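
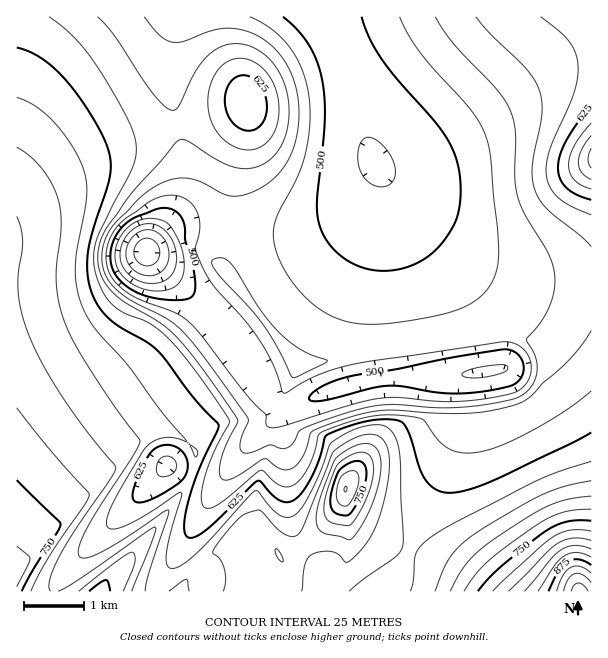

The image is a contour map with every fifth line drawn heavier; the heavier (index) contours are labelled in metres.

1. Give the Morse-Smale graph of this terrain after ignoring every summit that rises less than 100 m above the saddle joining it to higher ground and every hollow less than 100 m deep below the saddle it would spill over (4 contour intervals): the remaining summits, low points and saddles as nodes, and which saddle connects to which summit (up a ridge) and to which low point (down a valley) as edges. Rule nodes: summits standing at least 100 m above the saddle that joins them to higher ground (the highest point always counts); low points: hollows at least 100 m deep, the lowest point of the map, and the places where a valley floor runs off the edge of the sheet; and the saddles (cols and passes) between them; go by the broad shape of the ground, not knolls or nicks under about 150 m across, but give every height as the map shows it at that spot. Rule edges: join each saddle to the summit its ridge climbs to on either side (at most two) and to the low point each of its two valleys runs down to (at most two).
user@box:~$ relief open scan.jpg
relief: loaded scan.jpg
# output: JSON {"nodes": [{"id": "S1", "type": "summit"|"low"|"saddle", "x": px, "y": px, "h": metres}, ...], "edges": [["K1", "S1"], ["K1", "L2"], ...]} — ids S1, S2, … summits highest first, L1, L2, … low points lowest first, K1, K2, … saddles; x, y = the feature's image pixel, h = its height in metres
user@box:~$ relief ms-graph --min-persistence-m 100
{"nodes": [
{"id": "S1", "type": "summit", "x": 579, "y": 591, "h": 962},
{"id": "S2", "type": "summit", "x": 345, "y": 489, "h": 801},
{"id": "S3", "type": "summit", "x": 17, "y": 576, "h": 786},
{"id": "S4", "type": "summit", "x": 591, "y": 159, "h": 708},
{"id": "L1", "type": "low", "x": 147, "y": 252, "h": 385},
{"id": "K1", "type": "saddle", "x": 410, "y": 552, "h": 649},
{"id": "K2", "type": "saddle", "x": 177, "y": 126, "h": 577},
{"id": "K3", "type": "saddle", "x": 591, "y": 284, "h": 568},
{"id": "K4", "type": "saddle", "x": 276, "y": 404, "h": 519}],
"edges": [["K1", "S1"], ["K1", "S2"], ["K1", "L1"], ["K2", "S1"], ["K2", "S3"], ["K2", "L1"], ["K3", "S1"], ["K3", "S4"], ["K3", "L1"], ["K4", "S1"], ["K4", "S3"], ["K4", "L1"]]}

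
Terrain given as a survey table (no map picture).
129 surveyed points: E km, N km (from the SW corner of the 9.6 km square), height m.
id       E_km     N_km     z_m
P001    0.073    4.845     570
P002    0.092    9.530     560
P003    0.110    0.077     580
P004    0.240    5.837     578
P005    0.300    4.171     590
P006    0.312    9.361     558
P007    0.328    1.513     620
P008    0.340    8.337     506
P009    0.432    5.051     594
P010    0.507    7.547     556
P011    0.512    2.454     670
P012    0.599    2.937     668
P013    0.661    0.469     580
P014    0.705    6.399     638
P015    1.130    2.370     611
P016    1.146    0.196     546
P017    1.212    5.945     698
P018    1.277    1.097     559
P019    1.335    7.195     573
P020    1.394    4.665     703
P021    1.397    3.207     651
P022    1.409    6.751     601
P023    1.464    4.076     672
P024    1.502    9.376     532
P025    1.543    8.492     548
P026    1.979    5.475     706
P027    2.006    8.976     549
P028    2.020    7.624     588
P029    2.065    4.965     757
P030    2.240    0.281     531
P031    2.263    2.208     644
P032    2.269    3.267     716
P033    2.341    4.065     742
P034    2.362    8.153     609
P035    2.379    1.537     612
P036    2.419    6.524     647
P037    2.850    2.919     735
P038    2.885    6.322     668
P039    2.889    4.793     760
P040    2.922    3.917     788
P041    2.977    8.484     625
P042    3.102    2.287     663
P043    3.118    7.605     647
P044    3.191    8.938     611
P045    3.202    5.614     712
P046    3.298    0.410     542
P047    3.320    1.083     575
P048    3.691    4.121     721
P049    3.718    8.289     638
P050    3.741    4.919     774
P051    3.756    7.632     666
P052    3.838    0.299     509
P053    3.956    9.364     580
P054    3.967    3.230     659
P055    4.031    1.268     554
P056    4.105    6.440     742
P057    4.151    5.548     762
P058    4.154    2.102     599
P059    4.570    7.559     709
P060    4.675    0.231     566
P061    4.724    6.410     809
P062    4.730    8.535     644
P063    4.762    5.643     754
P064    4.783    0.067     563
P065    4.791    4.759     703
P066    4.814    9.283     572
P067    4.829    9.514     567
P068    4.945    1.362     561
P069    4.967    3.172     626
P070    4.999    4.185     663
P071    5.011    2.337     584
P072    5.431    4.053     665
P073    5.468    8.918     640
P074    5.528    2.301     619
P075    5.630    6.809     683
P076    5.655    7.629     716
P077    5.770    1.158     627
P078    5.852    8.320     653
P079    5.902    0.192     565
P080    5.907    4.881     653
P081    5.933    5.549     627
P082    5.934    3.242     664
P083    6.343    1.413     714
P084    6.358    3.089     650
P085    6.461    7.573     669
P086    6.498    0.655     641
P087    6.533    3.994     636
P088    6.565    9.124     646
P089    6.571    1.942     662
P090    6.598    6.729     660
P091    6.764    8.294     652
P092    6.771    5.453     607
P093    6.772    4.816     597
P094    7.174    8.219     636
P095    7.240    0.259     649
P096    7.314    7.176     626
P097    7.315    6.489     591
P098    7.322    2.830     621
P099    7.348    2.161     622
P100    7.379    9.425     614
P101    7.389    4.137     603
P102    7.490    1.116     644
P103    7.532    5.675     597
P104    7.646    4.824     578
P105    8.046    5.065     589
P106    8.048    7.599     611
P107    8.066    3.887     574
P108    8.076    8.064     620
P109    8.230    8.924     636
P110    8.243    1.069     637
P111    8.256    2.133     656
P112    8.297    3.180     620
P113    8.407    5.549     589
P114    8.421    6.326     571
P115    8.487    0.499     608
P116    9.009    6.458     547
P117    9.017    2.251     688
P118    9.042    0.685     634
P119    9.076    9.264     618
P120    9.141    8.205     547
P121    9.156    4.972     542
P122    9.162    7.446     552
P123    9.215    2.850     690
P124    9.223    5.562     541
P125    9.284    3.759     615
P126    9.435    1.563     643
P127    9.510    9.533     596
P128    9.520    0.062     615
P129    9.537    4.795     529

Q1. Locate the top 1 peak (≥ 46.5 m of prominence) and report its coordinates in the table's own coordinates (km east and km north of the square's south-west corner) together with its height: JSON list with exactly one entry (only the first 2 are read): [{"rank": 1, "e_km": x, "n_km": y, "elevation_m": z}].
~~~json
[{"rank": 1, "e_km": 4.59, "n_km": 6.49, "elevation_m": 821}]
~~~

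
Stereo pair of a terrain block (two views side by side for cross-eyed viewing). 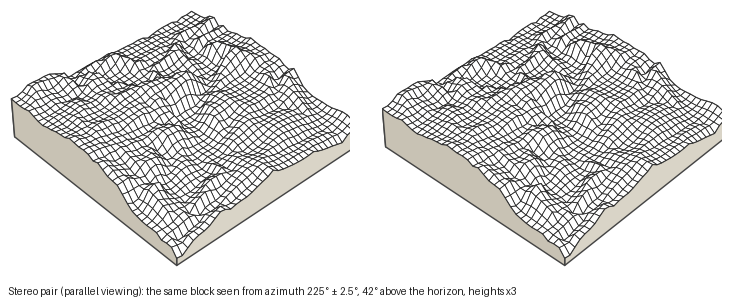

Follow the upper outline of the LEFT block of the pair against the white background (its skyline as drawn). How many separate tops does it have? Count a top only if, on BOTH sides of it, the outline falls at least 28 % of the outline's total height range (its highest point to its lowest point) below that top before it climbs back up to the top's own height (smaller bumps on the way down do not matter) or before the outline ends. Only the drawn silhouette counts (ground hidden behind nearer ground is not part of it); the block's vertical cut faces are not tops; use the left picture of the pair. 1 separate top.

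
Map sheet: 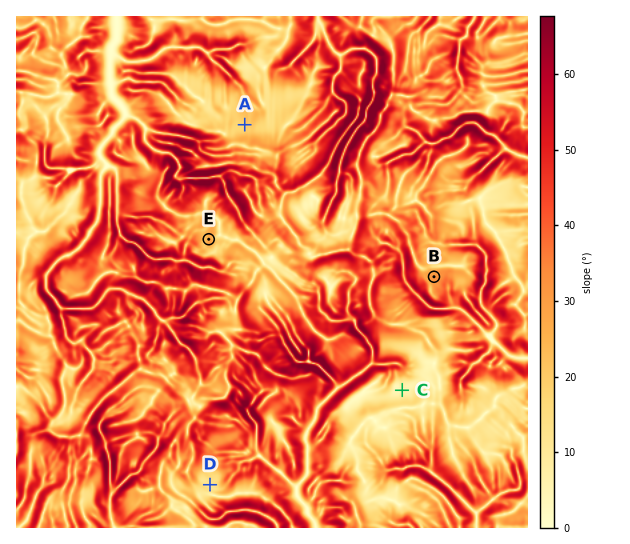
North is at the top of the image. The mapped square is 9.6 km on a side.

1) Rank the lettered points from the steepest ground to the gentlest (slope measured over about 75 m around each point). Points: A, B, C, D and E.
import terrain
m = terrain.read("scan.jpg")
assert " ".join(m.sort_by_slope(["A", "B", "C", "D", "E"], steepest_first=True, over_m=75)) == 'B E A D C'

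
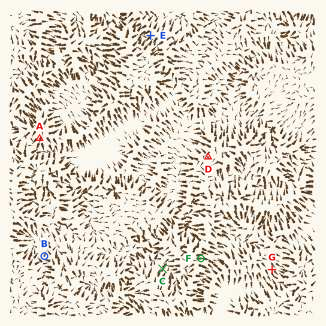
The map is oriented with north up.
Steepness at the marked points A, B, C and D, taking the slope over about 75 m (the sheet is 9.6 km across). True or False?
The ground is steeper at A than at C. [True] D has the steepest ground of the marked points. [False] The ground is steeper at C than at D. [True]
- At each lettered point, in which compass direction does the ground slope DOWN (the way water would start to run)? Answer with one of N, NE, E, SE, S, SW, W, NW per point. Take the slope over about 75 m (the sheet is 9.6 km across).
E SW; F E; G SE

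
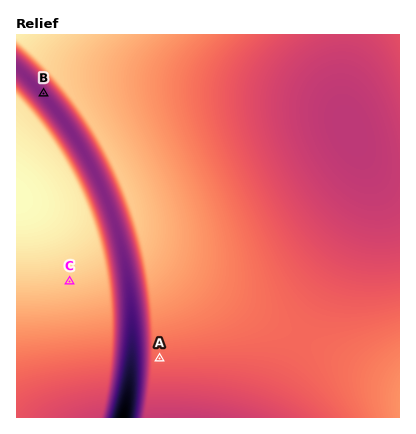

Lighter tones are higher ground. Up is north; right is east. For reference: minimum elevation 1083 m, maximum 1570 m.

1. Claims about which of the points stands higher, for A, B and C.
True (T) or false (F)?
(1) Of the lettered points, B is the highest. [F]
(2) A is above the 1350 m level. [T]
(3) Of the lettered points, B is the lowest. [T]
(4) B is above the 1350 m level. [F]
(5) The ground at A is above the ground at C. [F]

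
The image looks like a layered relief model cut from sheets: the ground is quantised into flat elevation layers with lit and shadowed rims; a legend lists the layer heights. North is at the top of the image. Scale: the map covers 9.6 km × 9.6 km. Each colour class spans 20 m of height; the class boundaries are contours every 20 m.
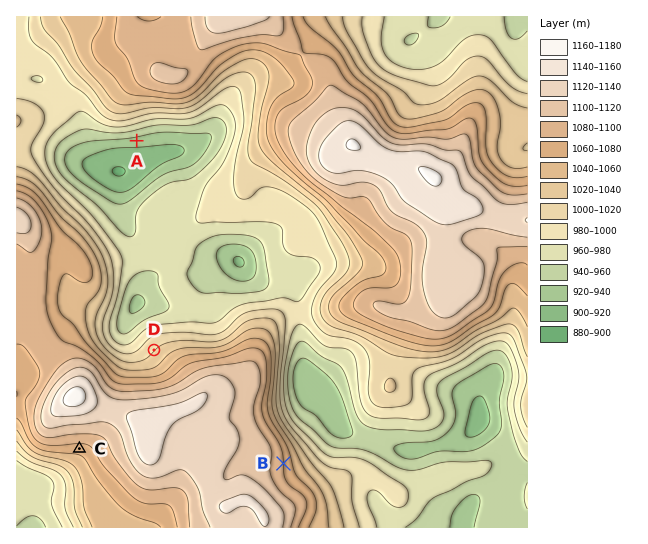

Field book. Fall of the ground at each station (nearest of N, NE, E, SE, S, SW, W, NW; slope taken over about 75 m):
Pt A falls S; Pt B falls E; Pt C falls S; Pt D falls NW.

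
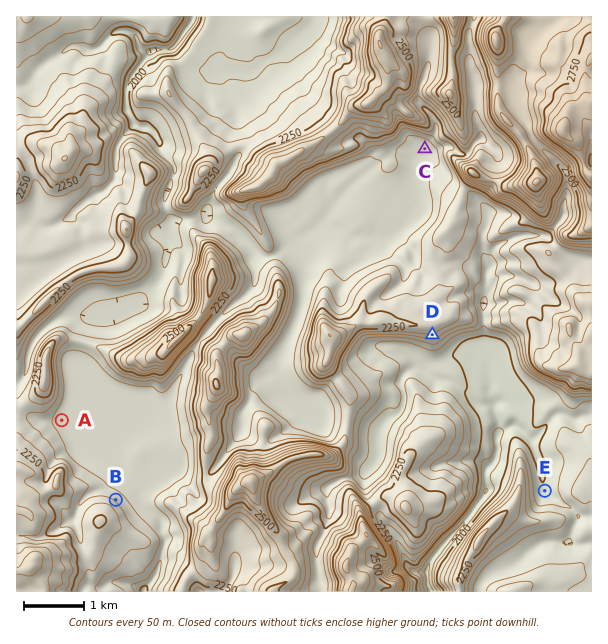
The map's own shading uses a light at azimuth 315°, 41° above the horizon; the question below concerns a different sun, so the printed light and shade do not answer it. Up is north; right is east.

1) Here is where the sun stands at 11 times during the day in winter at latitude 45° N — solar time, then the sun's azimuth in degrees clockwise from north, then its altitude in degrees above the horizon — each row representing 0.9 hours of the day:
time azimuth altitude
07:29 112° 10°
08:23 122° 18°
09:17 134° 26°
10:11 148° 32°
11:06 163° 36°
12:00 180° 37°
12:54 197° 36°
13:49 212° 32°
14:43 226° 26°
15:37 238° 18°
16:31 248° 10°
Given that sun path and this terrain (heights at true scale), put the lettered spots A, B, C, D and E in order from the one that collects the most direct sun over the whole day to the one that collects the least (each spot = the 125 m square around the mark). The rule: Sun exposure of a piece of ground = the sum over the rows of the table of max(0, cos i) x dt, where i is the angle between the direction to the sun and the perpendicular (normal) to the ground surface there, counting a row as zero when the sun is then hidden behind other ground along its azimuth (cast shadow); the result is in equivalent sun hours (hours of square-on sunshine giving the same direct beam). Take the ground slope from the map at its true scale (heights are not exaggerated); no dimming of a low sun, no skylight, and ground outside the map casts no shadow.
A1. D > A ≈ C > E > B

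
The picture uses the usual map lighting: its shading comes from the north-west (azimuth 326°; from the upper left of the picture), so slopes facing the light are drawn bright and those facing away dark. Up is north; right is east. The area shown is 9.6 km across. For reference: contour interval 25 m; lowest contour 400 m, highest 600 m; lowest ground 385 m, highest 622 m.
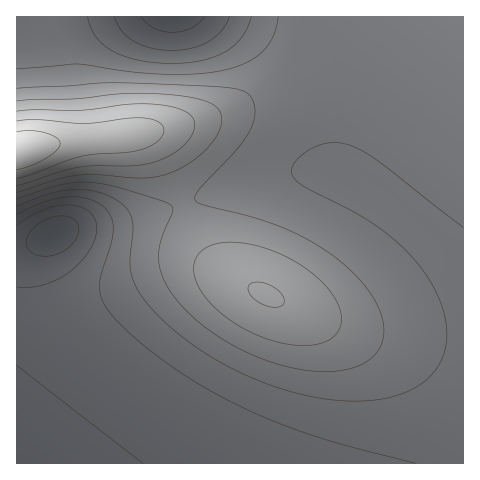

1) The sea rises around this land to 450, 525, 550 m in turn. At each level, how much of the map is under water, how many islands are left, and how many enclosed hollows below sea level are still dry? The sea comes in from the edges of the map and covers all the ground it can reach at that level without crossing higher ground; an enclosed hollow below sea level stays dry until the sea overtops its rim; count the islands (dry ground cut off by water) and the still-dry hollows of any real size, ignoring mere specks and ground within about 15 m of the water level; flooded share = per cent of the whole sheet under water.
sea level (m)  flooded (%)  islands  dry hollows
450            24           0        0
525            87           1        0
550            94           0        0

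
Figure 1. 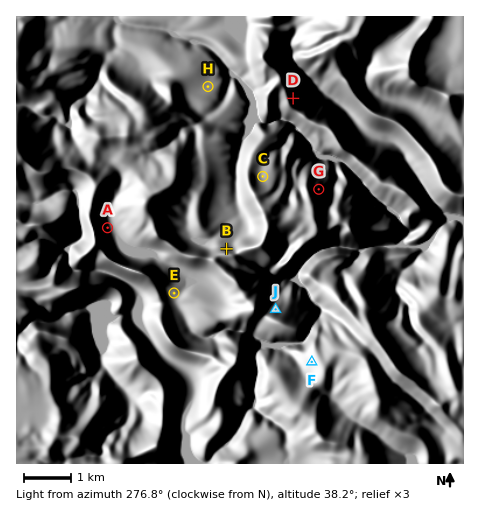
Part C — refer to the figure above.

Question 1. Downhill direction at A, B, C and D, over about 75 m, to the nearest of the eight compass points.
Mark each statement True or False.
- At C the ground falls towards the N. True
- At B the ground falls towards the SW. False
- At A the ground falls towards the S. False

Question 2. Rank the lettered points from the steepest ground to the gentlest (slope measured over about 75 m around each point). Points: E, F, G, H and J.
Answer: J G F E H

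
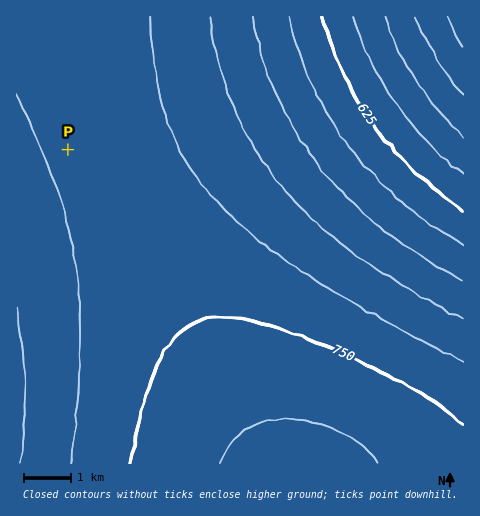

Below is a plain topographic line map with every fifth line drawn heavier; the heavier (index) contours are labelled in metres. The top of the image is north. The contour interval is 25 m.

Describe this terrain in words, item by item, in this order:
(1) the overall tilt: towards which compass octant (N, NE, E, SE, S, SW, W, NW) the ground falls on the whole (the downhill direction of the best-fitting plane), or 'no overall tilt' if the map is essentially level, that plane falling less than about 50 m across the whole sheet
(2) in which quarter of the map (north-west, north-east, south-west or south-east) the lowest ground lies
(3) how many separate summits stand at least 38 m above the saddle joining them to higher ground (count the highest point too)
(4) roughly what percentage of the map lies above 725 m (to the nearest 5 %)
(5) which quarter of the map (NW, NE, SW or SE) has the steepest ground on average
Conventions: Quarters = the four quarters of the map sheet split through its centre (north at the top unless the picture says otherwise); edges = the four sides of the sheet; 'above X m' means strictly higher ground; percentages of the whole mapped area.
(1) The general tilt is down to the north-east (the land rises towards the south-west).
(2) The lowest point lies in the north-east quarter of the map.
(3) There is 1 summit with 38 m or more of prominence.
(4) About 55 % of the map lies above 725 m.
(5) The steepest ground, on average, is in the north-east quarter.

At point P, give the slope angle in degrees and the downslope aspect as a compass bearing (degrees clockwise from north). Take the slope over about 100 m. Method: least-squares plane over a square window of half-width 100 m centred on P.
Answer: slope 0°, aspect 246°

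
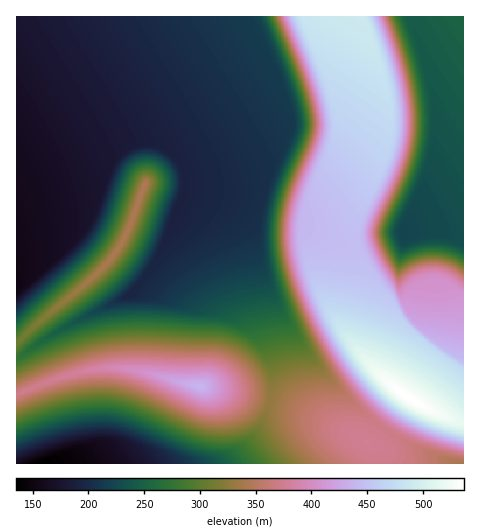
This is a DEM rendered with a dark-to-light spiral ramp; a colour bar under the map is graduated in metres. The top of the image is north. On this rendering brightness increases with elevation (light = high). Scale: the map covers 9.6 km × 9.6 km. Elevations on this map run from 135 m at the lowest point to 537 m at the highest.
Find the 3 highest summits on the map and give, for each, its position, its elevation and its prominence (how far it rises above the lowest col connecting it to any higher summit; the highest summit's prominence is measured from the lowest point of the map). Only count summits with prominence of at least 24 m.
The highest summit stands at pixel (407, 397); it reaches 537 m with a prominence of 402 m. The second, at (200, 386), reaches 440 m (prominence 111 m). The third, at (145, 185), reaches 345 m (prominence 69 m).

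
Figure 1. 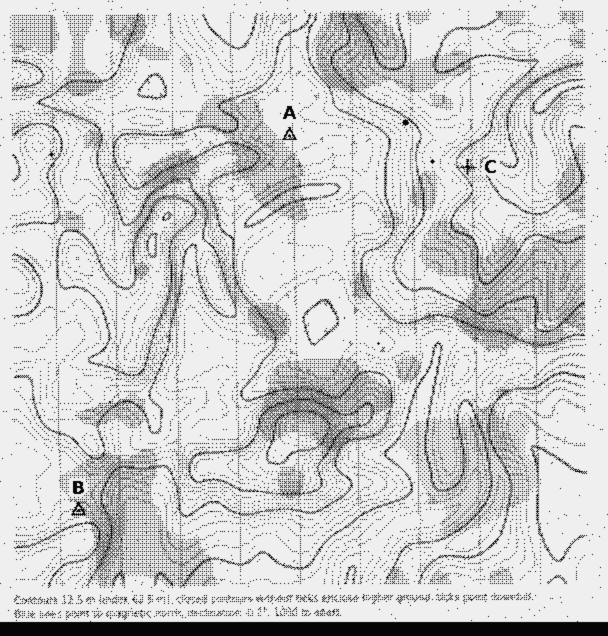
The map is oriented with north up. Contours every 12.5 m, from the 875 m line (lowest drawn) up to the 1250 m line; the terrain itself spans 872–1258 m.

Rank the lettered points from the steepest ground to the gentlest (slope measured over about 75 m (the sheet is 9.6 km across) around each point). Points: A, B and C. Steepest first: C B A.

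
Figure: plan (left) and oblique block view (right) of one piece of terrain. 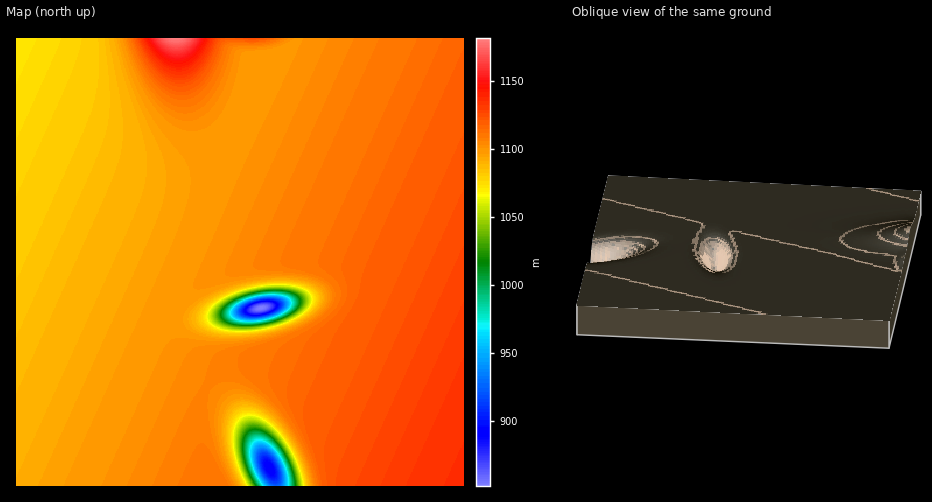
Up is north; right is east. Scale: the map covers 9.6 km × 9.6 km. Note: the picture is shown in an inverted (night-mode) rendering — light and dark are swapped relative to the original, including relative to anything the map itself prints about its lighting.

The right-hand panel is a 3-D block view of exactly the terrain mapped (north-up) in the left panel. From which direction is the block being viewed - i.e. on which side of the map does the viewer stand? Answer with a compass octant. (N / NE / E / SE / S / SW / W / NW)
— E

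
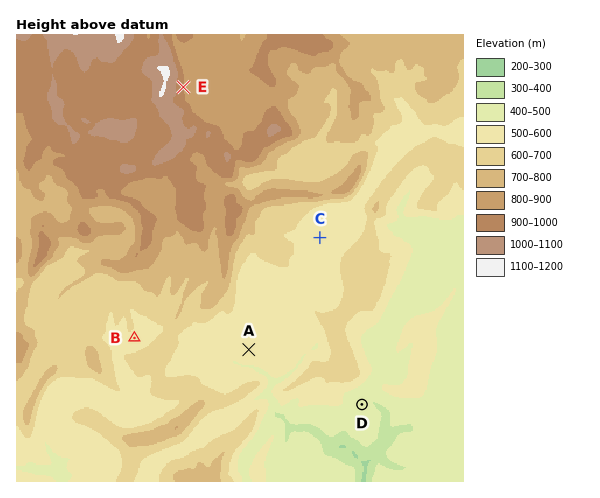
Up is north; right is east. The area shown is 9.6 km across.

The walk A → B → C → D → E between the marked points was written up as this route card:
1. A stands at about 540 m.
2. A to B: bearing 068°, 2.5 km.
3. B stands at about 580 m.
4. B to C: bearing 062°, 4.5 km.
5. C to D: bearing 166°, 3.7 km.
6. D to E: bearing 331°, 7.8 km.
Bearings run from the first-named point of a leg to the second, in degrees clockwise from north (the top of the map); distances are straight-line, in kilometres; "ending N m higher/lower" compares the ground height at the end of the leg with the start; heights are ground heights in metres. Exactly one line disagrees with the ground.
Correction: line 2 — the bearing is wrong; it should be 276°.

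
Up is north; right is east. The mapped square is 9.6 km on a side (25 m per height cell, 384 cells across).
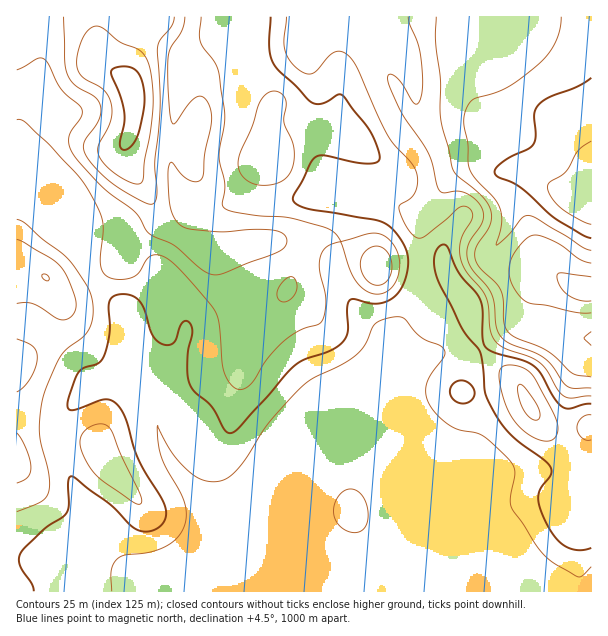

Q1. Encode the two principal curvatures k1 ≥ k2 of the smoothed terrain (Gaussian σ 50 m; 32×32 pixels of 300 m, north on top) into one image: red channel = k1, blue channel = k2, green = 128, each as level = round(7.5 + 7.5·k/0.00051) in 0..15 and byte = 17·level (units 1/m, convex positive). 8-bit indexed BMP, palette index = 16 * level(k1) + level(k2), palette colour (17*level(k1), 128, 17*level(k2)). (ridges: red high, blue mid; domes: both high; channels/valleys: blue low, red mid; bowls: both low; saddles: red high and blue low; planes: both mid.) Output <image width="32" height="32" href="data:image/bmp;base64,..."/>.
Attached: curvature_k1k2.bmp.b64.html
<image width="32" height="32" href="data:image/bmp;base64,Qk02CAAAAAAAADYEAAAoAAAAIAAAACAAAAABAAgAAAAAAAAEAAATCwAAEwsAAAABAAAAAAAAAIAAABGAAAAigAAAM4AAAESAAABVgAAAZoAAAHeAAACIgAAAmYAAAKqAAAC7gAAAzIAAAN2AAADugAAA/4AAAACAEQARgBEAIoARADOAEQBEgBEAVYARAGaAEQB3gBEAiIARAJmAEQCqgBEAu4ARAMyAEQDdgBEA7oARAP+AEQAAgCIAEYAiACKAIgAzgCIARIAiAFWAIgBmgCIAd4AiAIiAIgCZgCIAqoAiALuAIgDMgCIA3YAiAO6AIgD/gCIAAIAzABGAMwAigDMAM4AzAESAMwBVgDMAZoAzAHeAMwCIgDMAmYAzAKqAMwC7gDMAzIAzAN2AMwDugDMA/4AzAACARAARgEQAIoBEADOARABEgEQAVYBEAGaARAB3gEQAiIBEAJmARACqgEQAu4BEAMyARADdgEQA7oBEAP+ARAAAgFUAEYBVACKAVQAzgFUARIBVAFWAVQBmgFUAd4BVAIiAVQCZgFUAqoBVALuAVQDMgFUA3YBVAO6AVQD/gFUAAIBmABGAZgAigGYAM4BmAESAZgBVgGYAZoBmAHeAZgCIgGYAmYBmAKqAZgC7gGYAzIBmAN2AZgDugGYA/4BmAACAdwARgHcAIoB3ADOAdwBEgHcAVYB3AGaAdwB3gHcAiIB3AJmAdwCqgHcAu4B3AMyAdwDdgHcA7oB3AP+AdwAAgIgAEYCIACKAiAAzgIgARICIAFWAiABmgIgAd4CIAIiAiACZgIgAqoCIALuAiADMgIgA3YCIAO6AiAD/gIgAAICZABGAmQAigJkAM4CZAESAmQBVgJkAZoCZAHeAmQCIgJkAmYCZAKqAmQC7gJkAzICZAN2AmQDugJkA/4CZAACAqgARgKoAIoCqADOAqgBEgKoAVYCqAGaAqgB3gKoAiICqAJmAqgCqgKoAu4CqAMyAqgDdgKoA7oCqAP+AqgAAgLsAEYC7ACKAuwAzgLsARIC7AFWAuwBmgLsAd4C7AIiAuwCZgLsAqoC7ALuAuwDMgLsA3YC7AO6AuwD/gLsAAIDMABGAzAAigMwAM4DMAESAzABVgMwAZoDMAHeAzACIgMwAmYDMAKqAzAC7gMwAzIDMAN2AzADugMwA/4DMAACA3QARgN0AIoDdADOA3QBEgN0AVYDdAGaA3QB3gN0AiIDdAJmA3QCqgN0Au4DdAMyA3QDdgN0A7oDdAP+A3QAAgO4AEYDuACKA7gAzgO4ARIDuAFWA7gBmgO4Ad4DuAIiA7gCZgO4AqoDuALuA7gDMgO4A3YDuAO6A7gD/gO4AAID/ABGA/wAigP8AM4D/AESA/wBVgP8AZoD/AHeA/wCIgP8AmYD/AKqA/wC7gP8AzID/AN2A/wDugP8A/4D/AIeIh4eIdoeHh4eHh4eHh4d3h4eHh4eHh4eHh4eHh4fWh4eHh4d2d4eHh4eHh4eHh4eHh4eHh4eHh4eHd4eFhMWGhnZ3h4aFlISHh4eHh4eHh4eHh4eHh4eHh3d3hYWouYd2doeHhKa4poWHh4eHh4eHh4eHh4eHh4eHh3eEl7iYh5emhnR1yNm3hIeHh4eHh3eHmIeHh4eHd4eIhoWpuHaIuJaChLf3uISFh4eHh4eHh4eHh4eHh4d3h3eFlqinp7m4g4O46Ld1dIaHloaHh4eHh4eHh4eHh3d3d3WFhIWouYaBltjIhnSFh4enlYaHh4eHh4eHh3eHd3d2dISVlaa3dYK4yah2dIaYhqendHeHh4eHh4eHh4eGdnSFp9eUt6eGg5aouIWEhpd2l7d1dHeHh4eHd4eHhZV1hJfq+MHrpod1dJW2hXWGl3aXt5eEdXeHh4eHh4aluaWTuPnXoMinhnZ1hZZ1dYeYh5e4mJd0dHd3h4eHhabKpJTp+adggrmXdmWWh3V2loeGmLiXh4aFg4SHh4eHhJWD5fn7xYGFl7aWhqeGhJeXhnaXqKiHhqeolYSHh4d2dMXyk5GQcpaGlqeop4WEqJd1dZeYl6eGl7mnhHZ3h4WU9qEwcHJzk3Z1p7mXdGSnl3R2poeGp5iXp4SCgoSHg6b6k3CWhYWmdpfXt5NzdLeXdJemdoeZqaiWkMPloXOE9/vAkZeWyOq26dmCori2lXSFt5d2hYaol3OR+/2zgNf2k5ClqafGx7fIpIKEyrhjZKe4qJeHhaeWc7P6/MOg+PQgYKe6uceUt4KDh4SntqTG57int8jIqKamtMboo5HY9HOAg8jIqISjdXd3hYVzx+aEhYampre4x8imlrWDYpX3+8KA1qZ1ZIaHd3aEg4T2lFKThHOCgYFzdISEg5WVgtn8wpPHhGN0h4d3cYOm+PiBlceVhJWllXNkdHSFt6iT1KRwlpSCdXZ3h4KCqNnopoDIt4OlysqodHSFlsfIqIaUcWSEhJeXhod0pNfpytilgNimcpW5uaejtsnotoaVl4aVl4eXmId3dJalpZbH+LeA2NiCdKamhpW3ybl2dJandIeImIiHh4eVqHVjU6X314C26ZSEl6eGlZemlnV1t5Z0h4aGdoeHh4aGg4NitfnYgJPXhISXyreUl7eHhIXIloSXl4d2doeHh3Skycfm6chwdMeGdZbGhYOouIZ0hsiXhIeYmJeGh4iHhJTKyba41nKEp4WGtpVjZKe3hHWnuIZ0doeHl5iGh4eEhbe4hoXDhJN1dYe4hnOHlZWFl7iYhXWHh4eYqIaGh4WGpqV1hsjapIWHh7eXg3eHhpioloaGl4eHh4iol4Y="/>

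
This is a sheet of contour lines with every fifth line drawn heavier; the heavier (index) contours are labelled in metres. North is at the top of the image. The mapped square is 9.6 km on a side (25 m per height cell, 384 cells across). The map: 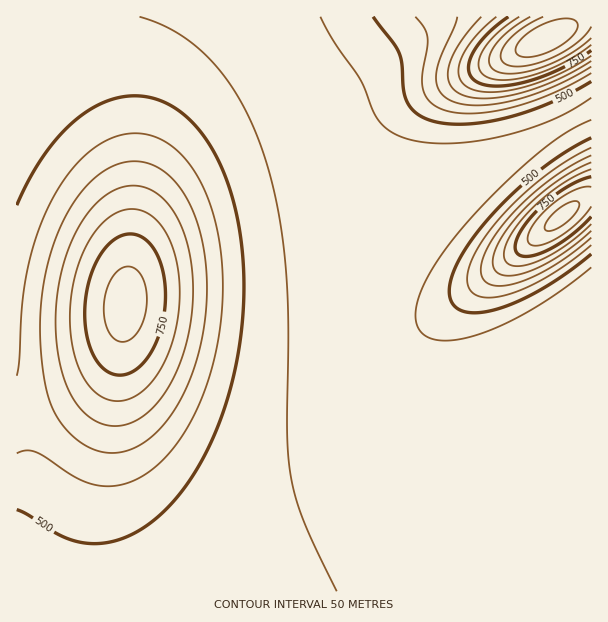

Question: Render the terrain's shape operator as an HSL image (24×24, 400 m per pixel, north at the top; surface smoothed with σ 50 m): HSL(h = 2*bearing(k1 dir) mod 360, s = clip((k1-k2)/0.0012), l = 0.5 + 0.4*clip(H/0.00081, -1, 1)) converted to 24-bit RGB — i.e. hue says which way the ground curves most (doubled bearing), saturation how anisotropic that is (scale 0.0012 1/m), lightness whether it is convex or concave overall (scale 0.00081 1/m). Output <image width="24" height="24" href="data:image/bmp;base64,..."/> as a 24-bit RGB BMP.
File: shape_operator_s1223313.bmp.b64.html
<image width="24" height="24" href="data:image/bmp;base64,Qk32BgAAAAAAADYAAAAoAAAAGAAAABgAAAABABgAAAAAAMAGAAATCwAAEwsAAAAAAAAAAAAAgX1+gn18gn98goF7gYJ7foJ7fIF8fYF+foB/foB/f4CAf4CAf4CAf4CAf3+Af3+Af3+Af3+Af3+Af3+Af3+Af3+Af3+Af4CAgXt9g3t6hH56hIJ5goR5fYN5eoJ6e4F9fIF/foCAf4CAf4CAf4CAf4CAf3+Af3+Af3+Af3+Af3+Af3+Af3+Af3+Af3+Af4B/gHp6g3l4hn14h4N3hId3fIV3eIR4eYJ8e4F/fICAfoCAf4CAf4CAf3+Af3+Af3+Af3+Af3+Af3+Af3+Af3+Af3+Af39/f4B/fXt4g3d3iHx2ioV1h4p1fIh1dYZ2doR8eIJ/e4GBfYCAfoCAf3+Af3+Af3+Af3+Af3+Af3+Af3+Af3+Af3+Af39/f4B/f4B/c3x+gXd6iXp1joZ0i49zfYxzcoh1c4V8dYOAeYKCfICBfn+Af3+Af3+Af3+Af3+Af4B/f4B/f4B/f4B/f4B/f4B/f4B/f4B/aG+IgnKFjHV0k4d0kZRzfpBycIt0cId+coWCdoKDeoCBfX+Af3+Af3+Af39/f4B/f4B/f4B/f4B/f4B/f4B/f4B/f4B/f4B/bV2Vh2qNkHN4mIh1mZp1gpVzcI51bYmAboaGc4GEeH+CfH+Bfn+Af3+Af39/gIB/f4B/f4B/f4B/f4B/f4B/f4B/f4B/f4B/g1eXk2WTlXJ7nYl3oJ54iJl2cZB4bIuEa4WHcH+Fdn6Ce36Bfn+Af3+AgH9/gIB+gIB+f4B+f4B/f4B/f4B/f4B/f4B/f4B/i1qQkmePmHV9oo17pqJ8j517dZF8bIyJaYGJbXyGdHyDen2BfX6Af36AgH5/gX19gYB7gIF6foF7foB9f4B+f4B/f4B/f4B/gWKKjWyPl3qCpZGAq6SCmKCBe5KAbYmMZ3yJaniGcXmEeHyCfH6Afn6AgX2BhHuAhnh3hoBzf4VweINxeYJ3fIB8f4B/f4B/c2aIgXCNlH+HppaFrqeGoaSGgZGEcIKMZnaKaHOHcHaEd3qCfH2BfX6AfHyCgniGjnOFlGxvkYJkfIxcaohebYVrd4J4fYB+Z2aJdHCMj4SKpZqIsKiJpqOIi5CGc3uMZ2+KZ26Ib3OFdnmCe32BfX6Ae36BdXaFgm6QpWaYsV9xp4VRcJRCToxBV4hZb4NyZm2Kb3aMhIyNop+IsKmJqJ+IkoiGeHWMZ2iLZ2mIbnCFdneCe3yBfn6AfH+AdX6DaHKLeV2jyV+/22KOw4ZMXpsyKowoQopOZnSKbX6Mf46JnKCGrqiHqZuGloOEg3SNcGiLa2iIb26FdnaCe3uBfn6Afn+AeIGBaIKGU3aRXEy15mzo/I3F1YFpS6E1HIswZ3qJa4WMeZCFkp2BqqeCqJeCmX5/jXOPeWqLcWmIc2+FeHaCfHuBfn6Af39/fYB/coOAV4mFPIqUQl686on0/8zs45KqSaNcaX+IaoqLc5CAipt7pqV9pZR9mXp5kHKKgGuLd2uHd3GEeneCfXyBf36AgH9/f39+e4B9a4N6RYp2KZB6Qpyv6Znr/8zv867la4KHa4qHcI97g5d2nqB4oJF4mHh2kHCDh22KfG2HenKEe3iCfnyAgH6AgH5+gH59gH98eoB5ZYRyOolhHYtUPp9s14+y/8zrboWGbYmCb414fZRzlpp1m451lXhzjnB+iW+HgHCGfXSDfXmBf3yAgHx+gXp6gnt4g351g4F0e4JxYIVlN4lQGYg2LpwxzZJrcoSDb4d/cIt3e5Byj5VzlYtzknlzjHF6iHGDg3OFf3aDf3mBgHuBgnqAhXV8iG5vi3Rli4BchotWdolXXIhROIo/HookP5gmdYOBc4V+coh2eoxyiY9zkIlzjntzinN4hnR/hHWDgHiCgHqBgHqBgXiCiHKIlGeKoVt3pVVNn349iZUvY44oS4ssN4suMIwoeIKAdoR9dYZ3eoh0hYt0i4d1inx1h3V3hXZ+g3eBgXmCgXqBgXqBfniAeXKDe2aSnlqwzli+11iTyWBKq601WJYcL4gRI4cXe4F/eYJ9d4R5e4V3god3iIV3h353hXh4g3h9gnmAgXqBgXmBgniBgXeAeHV+aXeCWGqYclbDy3Xs+pr27ZfTx32PbqlNI5UdfIF/e4F+eoJ7fIN5gYR5hYN5hH55g3p6gnp9gXqAgXqBgXmCg3eCg3aBgXZ+c315WId3QJiLRY+/pIPk88n++sz/6rP0n4fJfoB/fYF+fIF8fYJ7gIJ7g4J7gn97gnx8gXx+gXuAgHqBgXiCgnaDhXWDhXaBgnl8cINxS45eJpVOKqdiaarA4q3u+Mz/9cz/"/>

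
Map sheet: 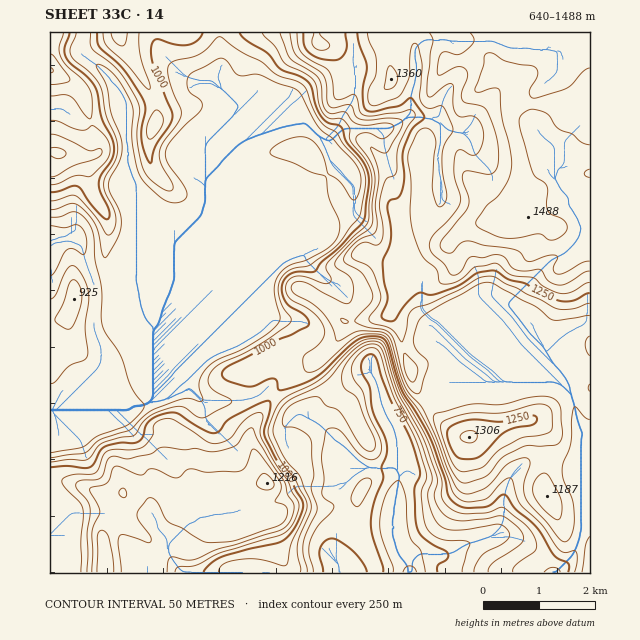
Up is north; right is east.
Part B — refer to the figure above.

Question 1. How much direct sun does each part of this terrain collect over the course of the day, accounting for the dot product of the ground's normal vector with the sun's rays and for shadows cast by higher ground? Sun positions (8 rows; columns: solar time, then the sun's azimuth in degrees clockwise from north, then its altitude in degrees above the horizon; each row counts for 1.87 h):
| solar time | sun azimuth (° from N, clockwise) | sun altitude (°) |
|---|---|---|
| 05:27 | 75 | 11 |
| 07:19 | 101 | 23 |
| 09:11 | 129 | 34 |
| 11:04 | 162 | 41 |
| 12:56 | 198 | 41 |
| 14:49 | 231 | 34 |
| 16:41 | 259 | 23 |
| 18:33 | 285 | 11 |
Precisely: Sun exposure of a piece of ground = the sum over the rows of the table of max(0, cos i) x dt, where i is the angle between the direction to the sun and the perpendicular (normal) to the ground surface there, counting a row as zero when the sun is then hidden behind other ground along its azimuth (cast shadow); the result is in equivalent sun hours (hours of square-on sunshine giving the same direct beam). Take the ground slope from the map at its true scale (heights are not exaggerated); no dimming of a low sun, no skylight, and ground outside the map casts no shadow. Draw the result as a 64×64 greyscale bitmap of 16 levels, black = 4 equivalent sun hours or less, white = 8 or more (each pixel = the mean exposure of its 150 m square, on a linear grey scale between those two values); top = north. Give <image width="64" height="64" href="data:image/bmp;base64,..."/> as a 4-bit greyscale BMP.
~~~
<image width="64" height="64" href="data:image/bmp;base64,Qk12CAAAAAAAAHYAAAAoAAAAQAAAAEAAAAABAAQAAAAAAAAIAAATCwAAEwsAABAAAAAAAAAAAAAAABEREQAiIiIAMzMzAERERABVVVUAZmZmAHd3dwCIiIgAmZmZAKqqqgC7u7sAzMzMAN3d3QDu7u4A////AJmZmqqZqqq83cuqqrvMupmZmZq5mqu6qpmZmZqqrMmKmZmZqZmqqs7v/+3Lu8uoeJmZmaiJu6mZmYd3eIms7JmYmaqYmby7zMzv//7cu6mZmZqql4mqq7updlVWeK3tuXeJqpmrzKq6q83v//7ty7uqqqmIiJze7cqHZmeKzd24mYipec3Km7u7u7zf///tzLqqqYh4rN3d3Mupq8zdzKipmId5u5iry6qZiIrN7+3cy6mah4ibzN3d3c3e7u3KqqmZmJq6mqvLu6mYd3ir3dy7qZl4h4q83e7u3e7u7bqqmauqu7u7u8y7u6qpiHiruompmIiHmrze//7c7u7cqZqazdzMy7u7uqq7uru8uFZnVoiJiImqu87+7svM3MqZmrzdypqqq7qZq7u7zN3bZFh0VomZmamIrO7d27u7qHiay6dDWJmaqXiqqqqqq5dWiod1aImal2es3d3dqpiHiaqXUgJohomXiZmIiIiIQiWJZ4dlVnhnq83t3d24h4iaqiNBJYdWiHeZiJmZmZYyJYhniJmXdnrN3d3d3dqYmaqqAAAmZEVmeZh4d4mZhURGmYiJvsl1a83N3d3d7auru6pCACQhMyWJiIdURol0VViaqIvdpkV8zc3N3d7u3czLqqmXMAASNXial0RFeFRVaJqprdpTFa3d3Lu7zd7u3cuqqqqkAAFomqhkV3dniIZmeKrNxhAnze24iZq8ze7cqqqqqqqnITV4dTR5mGast2Z4vMyiEFru7HRFZomrzLqZq6qqqqqmIAAkVmd2VGrbeJm7y2Iife7ZUyIjNEaJmaqsqqqqqqqWAANnd3dlR83Lmbu5UzWu7rhmVEREQ0Vnmry6qqqqq8uXMliru7qIvv7KmpZER87uqYiHd3ZlQ0V6u8uqqqqsyqqpeszd3Mqs//2odDRHve2pqZiImYd2Z4qrzLqqqqu6qqqZq8zMzLrO/8l1MUi83LqaqqqqqpmZqqq8zLqqq6qqqqdoq8zMy6vf+4YyWLzLu6qqqqqqqqqrqrvMy6m7qqqqqkI1erzLurztqDRnu5iruqqqqqqqqru6u8y6qsqaqqqqpQACaauqmc7LVofLdomqqqqqqqqru7uru6msuZqqqqqqpiAEiZmIjOypuMuHiJqqqqqqqquqqru6msypqqqqqqqqphA2eIiK3tzN26mJqqqqqqqqu6qqu7qay5qqqqqqqqqqhCNWeKvN7//su6mqqqqqqqq8uqm7u6m6qqqqqqqqqqmZZnebzLvN7+uruqqqqqqqq7zcy5q7uaqqq7qqqqqqmZmrzN7bh3d6zLzdqqqqqqq8zd7deKu4qqqruqqqqqmZma3u7rhmdles3e7sqaqprN3e7u14mqiqqqu7qqqqqZmYrO7bdnmZmavN3v/smIve7u7u7XiYiKqqq7uqqqqqqZeau4VWiavLuqu97//LvO7u7u7dd4d6uqqqu6qqqqqqlnUyE2mqvMuqqqrO/93d/+3e7d2HZnu6qqmZqqqqqqqoYgAFrN3cypmru7ze/u7//svN3ad2m7qqqIiqqqqqqqqWAANZzu26mavN3Lzu7czeyqvdqXaau6qqqqqqqqqqqqqGMABJzJiqm83cvN3ty73cqrypd5q8qqqqqqqqqqqqqZl1EAE2Z5qru7vM3e7ty83Lq5mZq825qqqqqqqqqqqpmYZUMABYmruXes3d3d3MvMy6q6q8zLmaqqqqqqqqqqmZmYhjAGqqqpdXrMzLzMy7u7rcvN3bqZmqqqqqqqqqqpmZm6ZFm6qqqGV5qqqqu6mZqtzO7siImavMu6qqqqqqmZm7pmm7qqqphleZqqqqqZmq7d7tdWmavN3LqqqqqqqZmruEeZqZmqqIeJmZqpqqqqru3tlVeZrd3KqqqqqqqZmaqnNoiIiaqZqrqYmqqaqqqu7duYeIje24iaqqqqqqmZqpY3iIeJqpm8upiJqpmru77u3Lyoie2nZ6qqqqu7u7u6dWiqhoq6qbuYiImZmqq7vd3d3tiI22V5qqqru7vMvLlnasuXm7qqqXeJmZmqqqqs3dze6Yi5d5mqqqu7vMzLpoiO7Iiruqqpd5maqqqqqqu6qqvIaMqZmZqqqqqru7pmme/paJiaqpiImaqqqqqqqHZ3iIZazMyZmaqpmImZmFet7rZWd4qqiImaqqqqqqq1VniGVEq97smZmqqYd2Zla9y3VFRWiZmImaq6qqqqqqZ3iYVEaZze3KmaqpmYdme+/bqql2VFeKuqu7qqqqu6p4mqllZoeKzNy7upmZmZmt/+7//ux0aKzcvLuqqqqqqpqruYaGmIiJq7u7mZmZmb3u7M///czczM3curu6u7u6u7u5lonLqHiKqquZmZmZzM3dvO7tvd26vey6u6qqq7vdzKh2jNyoiImaq6mZmqvLq8uqrd2pvLqbzLqqqqmZq+7aZVat24iJmZmqqqvN3Ny6qph6zKic24icy6q6qpma3IQjSt3JeJq6maq7ve7/7supmImqqZrduYq7qruqqpmVECSd7biJq8yqqrvN7v//7LqpmZmZmbzLmZmZmqqqqVQhWu/smJrM3cq7vM3d7//ty6upqpqpqruqmZmZqqqqeGad/tuZq83dzMzM3czN7t3Lu7qqqqiIiJmZmZqqqqqrqYzdyqq83d3MzM3dzLu7qqqruqqrqYmYiJqqqqqqqru6mru6qrvMy7vLzMu7qqmZmqu6qry7u7u7y7u7qqqq"/>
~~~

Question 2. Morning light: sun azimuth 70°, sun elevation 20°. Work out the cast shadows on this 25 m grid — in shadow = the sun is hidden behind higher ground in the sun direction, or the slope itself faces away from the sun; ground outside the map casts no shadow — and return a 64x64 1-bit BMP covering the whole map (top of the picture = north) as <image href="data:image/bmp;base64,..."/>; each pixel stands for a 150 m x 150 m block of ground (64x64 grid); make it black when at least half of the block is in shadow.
<image width="64" height="64" href="data:image/bmp;base64,Qk0+AgAAAAAAAD4AAAAoAAAAQAAAAEAAAAABAAEAAAAAAAACAAATCwAAEwsAAAIAAAAAAAAA////AAAAAAA8AAAAAAAABhwAAAAAAAACHAAAAAAAABAcAAAAAAAAcBwAAAAAAAPwGAAAAAAAB/AIAAAAAAAH4BgAAAAAeAPAGAAAAAD/AQAQAAAAAP+AAAAAAAAB/wAAAAAAAAH/AAAGAAAAAf8AAAYAAAAB/wAABAAAAAn/AAAAAAAAGf8AAAAAAAAB/gAAACAAAAH8AAAAAAAAA/gAAAAAAAAH8AAAAAAAAAfwAAAAAAAAD+AAAAAAAAAf4AAAAAAAAB/AAAAAAAAAH8AAAAAAAAAPwAAAAAAAAA+AAAAAAAAAB4AAAAAAAAAHgAAAAAAAAYAAAAAAAAAxgAAAAAAAAHAAAAAAAAAAeAMAAAAAAAB4AwAAAAAAADADAAwAAAAAAAAADAAEAAAAAAAAAAQAAABgAAAADAAAAHAAAAAMAAAAMAAAABwAAAB/AAAAPAAAAH8AAAA8AAAAPwAAADgAAAA+AAAAGAAAAB4AAAAAAAAAHgCAAAAwAAA+YYAAAHAAAD5gAAAAYAAAfuAAAABgAAB84AAAAGAAAPhAAAAAYAAAcGAAAABwAAHgQAAAAHAAD/AAAAAAcAAPuDAAAABwAA+cEAAAAOAAD4wQAAAB4AAPgBgAAAHAAB+ACAAAA8AAf4AIAAAHgAB/AAAAAAcAAD4AAAAADgAAHgAAAAAGAAAMAAAAAA=="/>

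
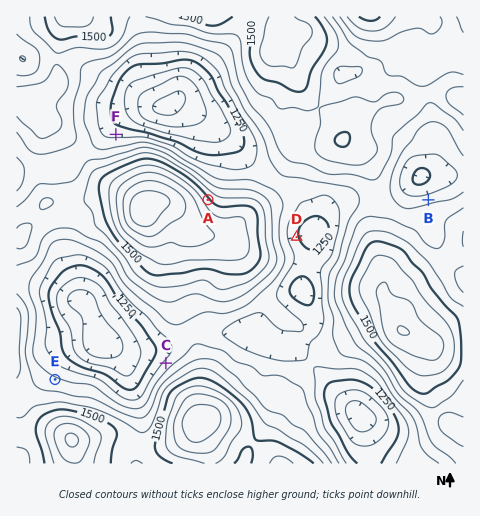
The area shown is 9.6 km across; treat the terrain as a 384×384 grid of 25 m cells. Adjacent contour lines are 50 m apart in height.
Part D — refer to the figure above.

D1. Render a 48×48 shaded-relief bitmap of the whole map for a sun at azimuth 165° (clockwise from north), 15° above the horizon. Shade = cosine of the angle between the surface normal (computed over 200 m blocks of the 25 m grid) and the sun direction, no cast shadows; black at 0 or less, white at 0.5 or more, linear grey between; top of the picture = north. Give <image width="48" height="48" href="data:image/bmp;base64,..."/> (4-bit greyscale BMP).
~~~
<image width="48" height="48" href="data:image/bmp;base64,Qk32BAAAAAAAAHYAAAAoAAAAMAAAADAAAAABAAQAAAAAAIAEAAATCwAAEwsAABAAAAAAAAAAAAAAABEREQAiIiIAMzMzAERERABVVVUAZmZmAHd3dwCIiIgAmZmZAKqqqgC7u7sAzMzMAN3d3QDu7u4A////AJh4m8u6mpibzv7cyodkMzM0VVZURom7qpiImru6mZiJrO7cy5dUMzNEVVVURXmrqpiHd4mamYdWebzMzLhTMzREVURERGiaqXdlQzRWdmVEV5q8zKhURFZlVUREVniJmFVCAAEjMzMzNGiaqodUVmd3ZmZmiZmHdlQgAAAREBEiIjVWd2VUV3d4iJmaq7qXZmUxAAEiEQESIiIjMzRVZ3d4q7u7zdy6mIZDIiIzIiEQAAAQEjVnZniazdzLvN3MuqdkMzIiMzIQAAARI1ZnZmir3e3Lq7vNzKhlMyABNEMQAAASNGZlVWes3d3Lqrvd3KdlQxAANVQxAAEjREVURGebzdzMu7vM25h2ZUMiNWZUMiIjREQ0VWeJq83My7qruqqYh3ZmZ4iHdlRDRURWd3d3mbzMzLqZmaupiImZmJmaqHZmZmd4mYdmiZqqqph3iaqpd4maqaqqupiJqqmqqYdmeZmYiHZmaJmYZniZqruqq7u7zdypl2ZmeamHZ2ZVV3iIdmeJq7u7qrvM3uyoZVVniZmGZmZlRVeJmYiZq7zMy7vN3u24ZVVWeIiHVWZVVGirzMupq8zczdy83e7bqIdlVnd3dmZmZoq83dzLq8zd3d3Lze/+26l0M0VndmZmeKvMzd3LqrzN7d7cze7+3KhjIjRWZlZmis3czd3curu83d7tzMzcu6dSIiNVVlVXm8zMzN3czMzLvMzMu6qpiHZTMyNERVRWiaq8zM3czN3cqrqqmZmId3ZUMzIjM1VmZ4m93czLvN7tuqmId4mZmYdlQzIiNFZ3ZmirzLmams3dy5h1Vnmaq7qXUzMzRFZ3ZVaaqqiId5q8y5dTNFeJu7updDRERFVmVDV5mImHZVaKqYZCESRomry5hlVmVDNEMzRGZmd2VDNWZlQyEAE2eazLqYeIZCEiM0RDRVVlMhEjIiEREBI1iqvNy6qphkMjM1VVRERDEAABAAASERNXq7ve3cu7qYZmZnd3dUMgAAAAAAATMiR5rMzN3dy7zLqYiJmqqXQQAAAAAAASNEV5q7u7zMu7zdy6mpq8zKYxAAAAABIiNFZ4mZmauqmavMy5mZq7u6hjEAAAACNERXiIiId3iZiIq7qZmaqaqod1MgAAATRVZ5mYh4dmZ4iJq7qqmbmZmYiHZCEBE0VniaqpmIh2Z4iarMy7uqmYiJmZh2VURFZ4mqqpqpl2Vniaq8y7y5iZmaqqmYmZhmeKqqqpq7qFNFZ4maqqqVZ4q7u7uqvMuYiaqpqqq7uWREVmZ3eHZSNGiqvMzMzd3KqZmZq7u7qYZEVlRVVVQyI1aJq83c3e7supiIm8uqqph2ZmVVVUQ0RWZ5rN/+3e/+3Kh4mrqavMuod3d3h2VXd3irze//7u//7Ll2eZmZrNyodmeIiHd6uZvM3e//7u7/7cuGZ4iJqrp1REZ4dniqurze3M3u7u7+7+2nVniJmZhTIjRXdmiZmZve26q83d7/7/24ZniHd2VDISNFZmaIiIrO25ibzM7///25dWiHZlQzISNFZmaA=="/>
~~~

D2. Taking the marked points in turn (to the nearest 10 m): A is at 1510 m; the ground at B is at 1330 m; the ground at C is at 1320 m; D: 1260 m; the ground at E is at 1360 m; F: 1290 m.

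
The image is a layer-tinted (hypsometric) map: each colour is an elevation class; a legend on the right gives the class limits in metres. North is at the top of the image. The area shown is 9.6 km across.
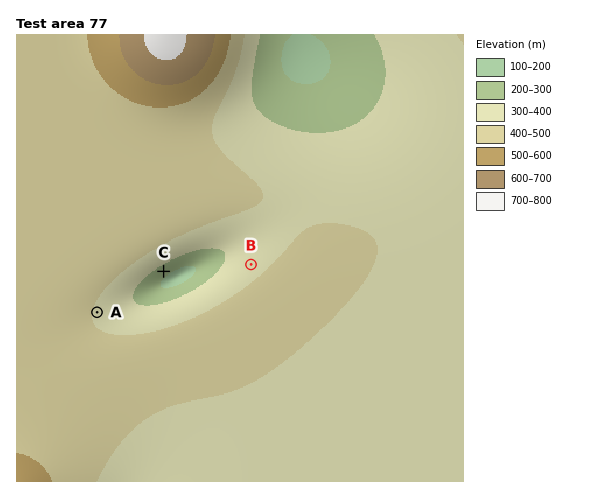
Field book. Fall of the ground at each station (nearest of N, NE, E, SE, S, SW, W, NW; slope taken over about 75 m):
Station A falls E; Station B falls NW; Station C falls SE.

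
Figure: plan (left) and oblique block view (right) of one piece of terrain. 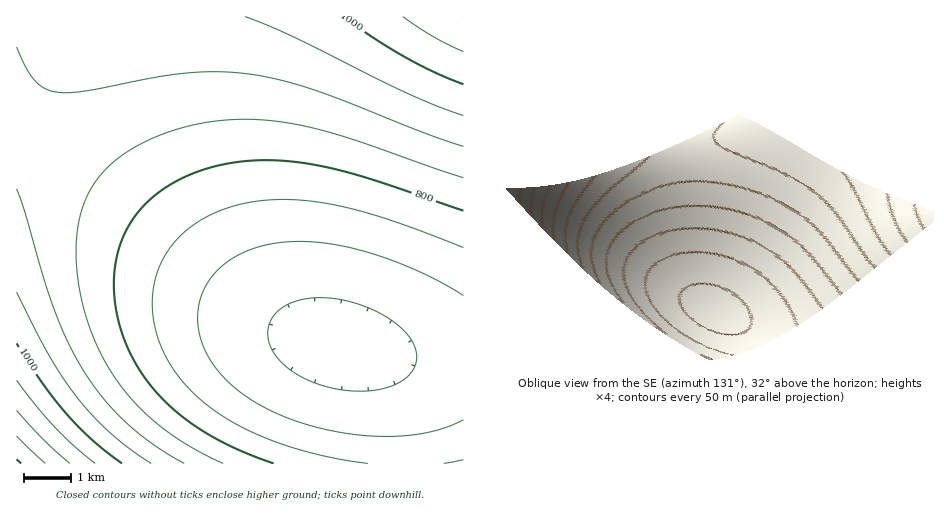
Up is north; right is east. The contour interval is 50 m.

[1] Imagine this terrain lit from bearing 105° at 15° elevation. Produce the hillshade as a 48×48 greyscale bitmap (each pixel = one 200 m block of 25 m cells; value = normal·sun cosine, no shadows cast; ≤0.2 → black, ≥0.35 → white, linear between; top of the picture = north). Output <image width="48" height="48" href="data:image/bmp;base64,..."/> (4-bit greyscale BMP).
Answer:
<image width="48" height="48" href="data:image/bmp;base64,Qk32BAAAAAAAAHYAAAAoAAAAMAAAADAAAAABAAQAAAAAAIAEAAATCwAAEwsAABAAAAAAAAAAAAAAABEREQAiIiIAMzMzAERERABVVVUAZmZmAHd3dwCIiIgAmZmZAKqqqgC7u7sAzMzMAN3d3QDu7u4A////AMzMzLu7u6qqmZmIiHd3ZmZlVVVEREMzM8zMzMu7u6qqmZmIiHd3ZmZVVVRERDMzM8zMzMzLu7qqqZmIiHd3ZmZlVVVEREMzM93czMzMu7uqqZmYiId3dmZlVVVEREMzM93d3MzMu7uqqpmZiId3dmZmVVVEREMzM93d3czMy7u6qqmZiIh3d2ZmVVVUREQzM93d3dzMzLu7qqmZmIh3d2ZmVVVUREQzM93d3d3MzLu7qqqZmIiHd2ZmZVVUREQzM93d3d3MzMu7qqqZmIiHd3ZmZVVVRERDM93d3d3MzMu7uqqZmYiHd3ZmZVVVREREM93d3d3czMu7uqqpmYiId3ZmZlVVVEREQ93d3d3czMu7uqqpmYiId3dmZlVVVERERN3d3d3czMy7uqqpmZiId3dmZlVVVURERN3d3d3MzMy7u6qpmZiId3dmZmVVVURERN3d3d3MzMy7u6qpmZiIh3dmZmVVVVRERMzd3dzMzMu7u6qpmZiIh3d2ZmVVVVVERMzMzMzMzMu7u6qpmZiIh3d2ZmZVVVVURMzMzMzMzMu7u6qpmZiIh3d2ZmZVVVVVRMzMzMzMzLu7uqqpmZiIh3d2ZmZVVVVVVczMzMzMzLu7uqqpmZiIh3d2ZmZVVVVVVbu8zMzMy7u7uqqpmZiIh3d2ZmZlVVVVVbu7u8y7u7u7qqqpmZiIh3d2ZmZlVVVVVbu7u7u7u7u7qqqpmZiIh3d2ZmZlVVVVVaq7u7u7u7u6qqqZmZiIh3d2ZmZlVVVVVaqqu7u7u7uqqqqZmYiIh3d2ZmZlVVVVVaqqqru7u6qqqqmZmYiId3d2ZmZlVVVVVZmqqqqqqqqqqqmZmYiId3d2ZmZlVVVVVZmaqqqqqqqqqpmZmIiId3d2ZmZlVVVVVZmZmqqqqqqqqZmZmIiId3dmZmZlVVVVVYiZmZmqqqqpmZmZiIiHd3dmZmZlVVVVVYiJmZmZmZmZmZmZiIiHd3dmZmZVVVVVVXiIiZmZmZmZmZmYiIh3d3ZmZmZVVVVVVXeIiJmZmZmZmZmIiIh3d3ZmZmVVVVVVVXd4iIiZmZmZmZiIiId3d2ZmZmVVVVVVVWd3iIiIiZmZmIiIiId3d2ZmZlVVVVVVVWZ3d4iIiIiIiIiIiHd3dmZmZVVVVVVVVWZnd3iIiIiIiIiIh3d3dmZmZVVVVVVVVWZmd3eIiIiIiIiId3d3ZmZmVVVVVVVVVVVmZ3d3iIiIiIiHd3d2ZmZlVVVVVVVVVVVmZnd3d4iIiId3d3d2ZmZVVVVVVVVVVVVWZmd3d3d4d3d3d3dmZmVVVVVVRFVVVVVVZmZ3d3d3d3d3d3ZmZmVVVVVERERVVUVVZmZ3d3d3d3d3d2ZmZlVVVURERERFVURVVmZnd3d3d3d3dmZmZVVVVEREREREVURVVmZmd3d3d3d3ZmZmVVVVRERERERERURFVWZmZ3d3d3d2ZmZlVVVURERERERERERFVWZmZnd3d3ZmZmZVVVVERERERERERERFVVZmZmZ3d2ZmZmZVVVRERERDM0RERA=="/>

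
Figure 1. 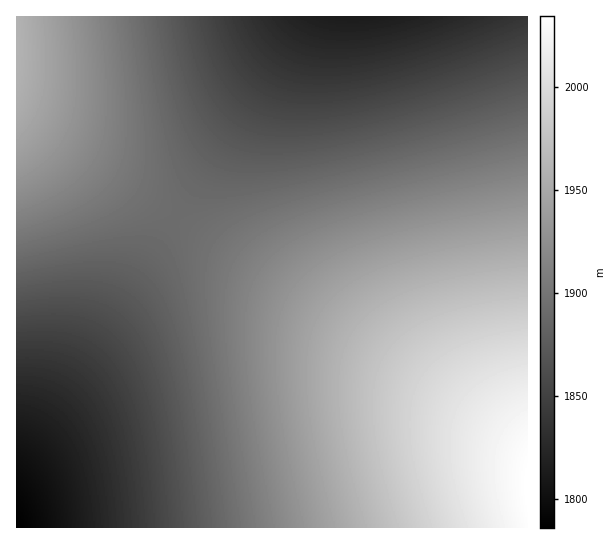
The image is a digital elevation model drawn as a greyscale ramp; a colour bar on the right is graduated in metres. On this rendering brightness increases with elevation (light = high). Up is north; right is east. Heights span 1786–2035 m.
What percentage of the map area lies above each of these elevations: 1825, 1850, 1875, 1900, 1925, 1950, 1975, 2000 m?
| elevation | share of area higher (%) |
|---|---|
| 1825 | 95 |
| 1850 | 84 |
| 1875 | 70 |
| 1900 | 49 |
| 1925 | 33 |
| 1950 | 21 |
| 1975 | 13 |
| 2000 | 6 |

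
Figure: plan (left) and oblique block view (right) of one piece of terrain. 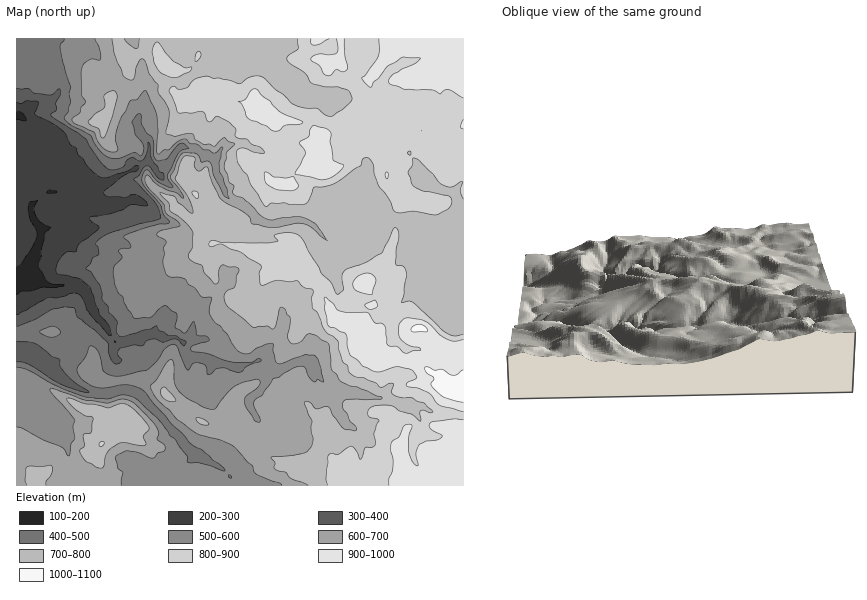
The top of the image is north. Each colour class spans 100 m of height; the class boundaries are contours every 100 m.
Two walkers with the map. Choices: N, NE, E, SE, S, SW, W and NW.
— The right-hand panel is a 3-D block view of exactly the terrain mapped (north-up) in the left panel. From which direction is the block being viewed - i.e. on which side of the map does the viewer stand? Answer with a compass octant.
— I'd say S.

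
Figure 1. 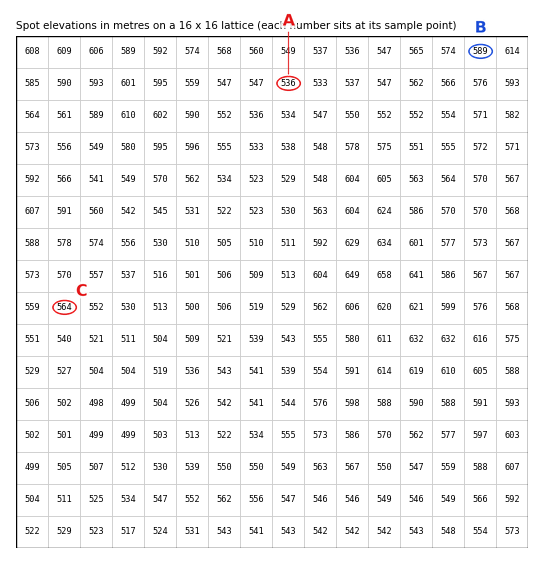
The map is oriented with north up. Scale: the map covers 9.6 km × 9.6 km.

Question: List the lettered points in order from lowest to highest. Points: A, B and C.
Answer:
A C B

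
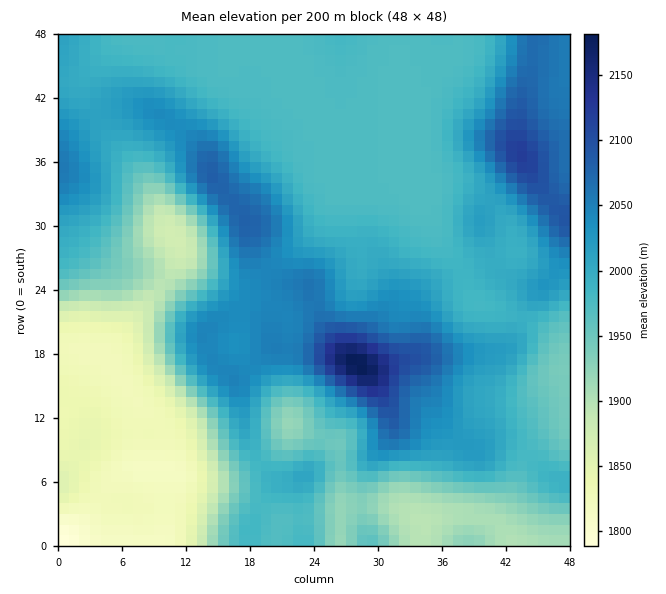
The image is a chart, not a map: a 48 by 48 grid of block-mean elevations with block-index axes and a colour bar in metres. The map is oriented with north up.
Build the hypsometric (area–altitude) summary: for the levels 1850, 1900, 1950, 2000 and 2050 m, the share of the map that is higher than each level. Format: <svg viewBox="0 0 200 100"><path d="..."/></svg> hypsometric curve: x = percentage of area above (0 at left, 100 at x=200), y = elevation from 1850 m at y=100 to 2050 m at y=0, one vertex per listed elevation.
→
<svg viewBox="0 0 200 100"><path d="M179 100l-8-25-21-25-75-25-48-25"/></svg>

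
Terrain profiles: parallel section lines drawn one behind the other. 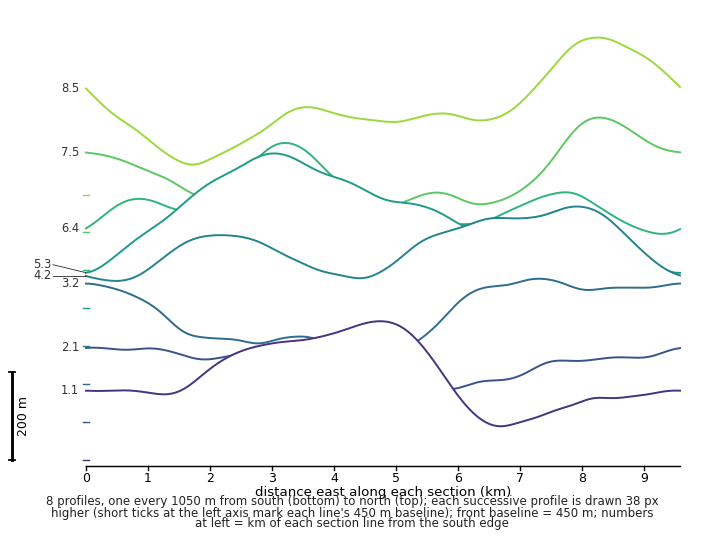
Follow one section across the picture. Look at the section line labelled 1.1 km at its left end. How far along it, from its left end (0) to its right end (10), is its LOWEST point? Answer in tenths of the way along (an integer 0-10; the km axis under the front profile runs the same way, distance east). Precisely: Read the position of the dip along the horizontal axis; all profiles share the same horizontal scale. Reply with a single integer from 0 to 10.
7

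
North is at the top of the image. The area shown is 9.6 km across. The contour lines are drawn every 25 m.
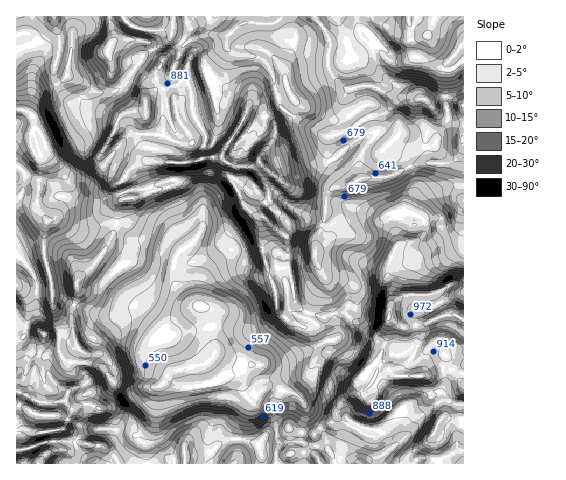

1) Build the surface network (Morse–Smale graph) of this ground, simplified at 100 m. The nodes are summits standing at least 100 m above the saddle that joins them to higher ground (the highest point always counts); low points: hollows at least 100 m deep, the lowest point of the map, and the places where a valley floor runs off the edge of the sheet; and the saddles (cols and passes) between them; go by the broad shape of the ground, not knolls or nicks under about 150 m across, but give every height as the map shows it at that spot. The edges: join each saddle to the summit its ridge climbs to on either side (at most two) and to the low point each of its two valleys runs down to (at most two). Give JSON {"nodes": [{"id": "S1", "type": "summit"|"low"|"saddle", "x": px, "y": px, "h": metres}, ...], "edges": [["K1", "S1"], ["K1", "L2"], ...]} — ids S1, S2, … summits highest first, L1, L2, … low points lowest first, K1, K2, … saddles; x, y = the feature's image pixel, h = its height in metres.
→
{"nodes": [
{"id": "S1", "type": "summit", "x": 389, "y": 318, "h": 1054},
{"id": "S2", "type": "summit", "x": 259, "y": 162, "h": 1021},
{"id": "S3", "type": "summit", "x": 39, "y": 463, "h": 947},
{"id": "S4", "type": "summit", "x": 427, "y": 35, "h": 830},
{"id": "L1", "type": "low", "x": 211, "y": 358, "h": 483},
{"id": "L2", "type": "low", "x": 41, "y": 134, "h": 505},
{"id": "L3", "type": "low", "x": 424, "y": 99, "h": 512},
{"id": "K1", "type": "saddle", "x": 136, "y": 67, "h": 816},
{"id": "K2", "type": "saddle", "x": 187, "y": 43, "h": 799},
{"id": "K3", "type": "saddle", "x": 308, "y": 313, "h": 772},
{"id": "K4", "type": "saddle", "x": 117, "y": 224, "h": 747},
{"id": "K5", "type": "saddle", "x": 237, "y": 439, "h": 740},
{"id": "K6", "type": "saddle", "x": 321, "y": 26, "h": 670}],
"edges": [["K1", "S2"], ["K1", "L1"], ["K1", "L2"], ["K2", "S2"], ["K2", "L1"], ["K2", "L3"], ["K3", "S1"], ["K3", "S2"], ["K3", "L1"], ["K3", "L3"], ["K4", "S2"], ["K4", "S3"], ["K4", "L1"], ["K4", "L2"], ["K5", "S1"], ["K5", "S3"], ["K5", "L1"], ["K6", "S2"], ["K6", "S4"], ["K6", "L3"]]}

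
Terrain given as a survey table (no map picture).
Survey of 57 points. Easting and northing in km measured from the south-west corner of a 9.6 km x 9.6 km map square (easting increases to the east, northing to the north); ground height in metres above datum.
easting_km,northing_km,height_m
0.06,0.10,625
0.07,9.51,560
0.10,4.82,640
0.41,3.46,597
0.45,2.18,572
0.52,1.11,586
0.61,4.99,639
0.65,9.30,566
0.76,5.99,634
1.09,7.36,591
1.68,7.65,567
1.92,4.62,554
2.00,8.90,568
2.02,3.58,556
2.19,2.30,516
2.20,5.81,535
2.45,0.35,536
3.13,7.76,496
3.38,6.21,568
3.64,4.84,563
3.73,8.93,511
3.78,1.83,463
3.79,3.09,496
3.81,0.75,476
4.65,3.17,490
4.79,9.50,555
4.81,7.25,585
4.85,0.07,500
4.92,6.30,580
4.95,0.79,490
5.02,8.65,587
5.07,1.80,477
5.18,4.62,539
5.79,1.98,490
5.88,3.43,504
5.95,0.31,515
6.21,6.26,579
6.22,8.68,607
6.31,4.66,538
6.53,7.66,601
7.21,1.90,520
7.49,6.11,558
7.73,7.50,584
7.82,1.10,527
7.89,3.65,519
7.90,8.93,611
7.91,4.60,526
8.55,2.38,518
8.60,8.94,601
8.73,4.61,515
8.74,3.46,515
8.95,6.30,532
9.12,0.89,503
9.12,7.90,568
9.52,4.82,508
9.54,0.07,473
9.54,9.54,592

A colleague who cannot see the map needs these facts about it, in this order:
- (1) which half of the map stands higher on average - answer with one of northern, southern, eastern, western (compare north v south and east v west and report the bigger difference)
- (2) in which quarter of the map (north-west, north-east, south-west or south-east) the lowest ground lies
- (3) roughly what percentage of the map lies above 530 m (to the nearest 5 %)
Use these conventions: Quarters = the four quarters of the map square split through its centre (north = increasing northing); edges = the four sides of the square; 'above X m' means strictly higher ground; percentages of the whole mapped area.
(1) On average the northern half of the map is the higher ground.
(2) The lowest point lies in the south-west quarter of the map.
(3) Roughly 60 % of the ground is higher than 530 m.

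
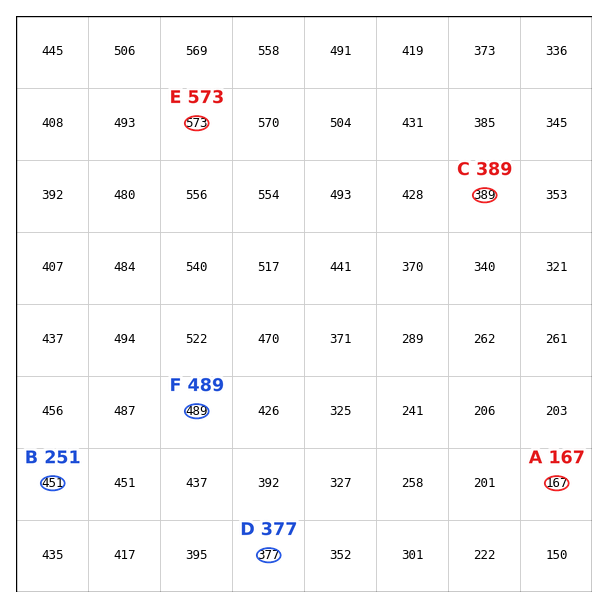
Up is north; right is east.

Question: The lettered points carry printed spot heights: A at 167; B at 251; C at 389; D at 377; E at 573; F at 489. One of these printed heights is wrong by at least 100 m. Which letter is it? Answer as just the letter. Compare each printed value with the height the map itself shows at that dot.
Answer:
B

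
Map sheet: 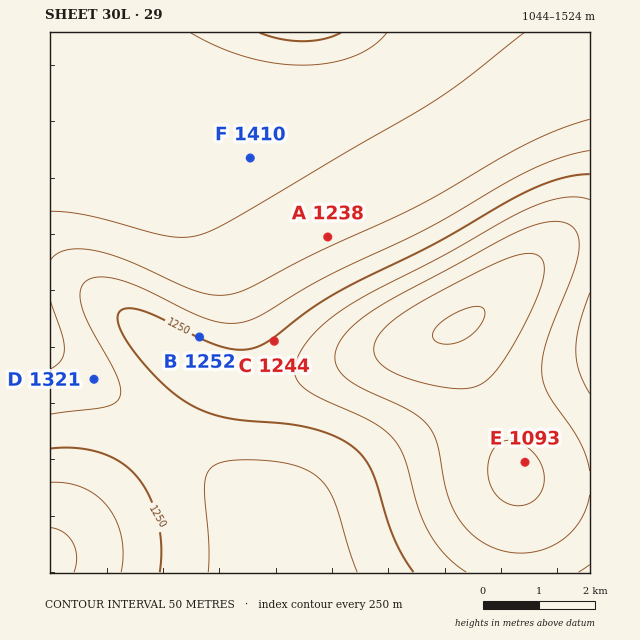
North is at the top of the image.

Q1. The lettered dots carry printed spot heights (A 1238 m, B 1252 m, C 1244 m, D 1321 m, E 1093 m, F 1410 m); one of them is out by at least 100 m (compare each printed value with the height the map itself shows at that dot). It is A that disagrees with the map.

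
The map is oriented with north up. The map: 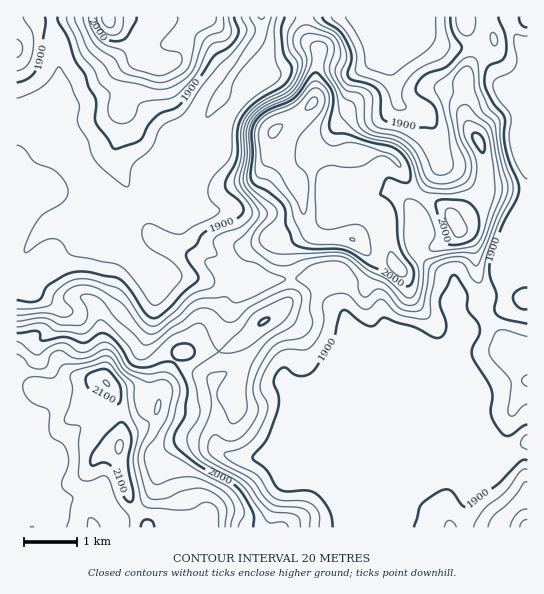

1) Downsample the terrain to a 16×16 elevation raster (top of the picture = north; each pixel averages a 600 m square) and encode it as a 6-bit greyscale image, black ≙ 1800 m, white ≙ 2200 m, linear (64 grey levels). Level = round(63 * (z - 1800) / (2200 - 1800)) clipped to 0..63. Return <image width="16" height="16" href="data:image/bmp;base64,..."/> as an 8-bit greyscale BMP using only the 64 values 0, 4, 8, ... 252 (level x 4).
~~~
<image width="16" height="16" href="data:image/bmp;base64,Qk02BQAAAAAAADYEAAAoAAAAEAAAABAAAAABAAgAAAAAAAABAAATCwAAEwsAAAABAAAAAAAAAAAAAAEBAQACAgIAAwMDAAQEBAAFBQUABgYGAAcHBwAICAgACQkJAAoKCgALCwsADAwMAA0NDQAODg4ADw8PABAQEAAREREAEhISABMTEwAUFBQAFRUVABYWFgAXFxcAGBgYABkZGQAaGhoAGxsbABwcHAAdHR0AHh4eAB8fHwAgICAAISEhACIiIgAjIyMAJCQkACUlJQAmJiYAJycnACgoKAApKSkAKioqACsrKwAsLCwALS0tAC4uLgAvLy8AMDAwADExMQAyMjIAMzMzADQ0NAA1NTUANjY2ADc3NwA4ODgAOTk5ADo6OgA7OzsAPDw8AD09PQA+Pj4APz8/AEBAQABBQUEAQkJCAENDQwBEREQARUVFAEZGRgBHR0cASEhIAElJSQBKSkoAS0tLAExMTABNTU0ATk5OAE9PTwBQUFAAUVFRAFJSUgBTU1MAVFRUAFVVVQBWVlYAV1dXAFhYWABZWVkAWlpaAFtbWwBcXFwAXV1dAF5eXgBfX18AYGBgAGFhYQBiYmIAY2NjAGRkZABlZWUAZmZmAGdnZwBoaGgAaWlpAGpqagBra2sAbGxsAG1tbQBubm4Ab29vAHBwcABxcXEAcnJyAHNzcwB0dHQAdXV1AHZ2dgB3d3cAeHh4AHl5eQB6enoAe3t7AHx8fAB9fX0Afn5+AH9/fwCAgIAAgYGBAIKCggCDg4MAhISEAIWFhQCGhoYAh4eHAIiIiACJiYkAioqKAIuLiwCMjIwAjY2NAI6OjgCPj48AkJCQAJGRkQCSkpIAk5OTAJSUlACVlZUAlpaWAJeXlwCYmJgAmZmZAJqamgCbm5sAnJycAJ2dnQCenp4An5+fAKCgoAChoaEAoqKiAKOjowCkpKQApaWlAKampgCnp6cAqKioAKmpqQCqqqoAq6urAKysrACtra0Arq6uAK+vrwCwsLAAsbGxALKysgCzs7MAtLS0ALW1tQC2trYAt7e3ALi4uAC5ubkAurq6ALu7uwC8vLwAvb29AL6+vgC/v78AwMDAAMHBwQDCwsIAw8PDAMTExADFxcUAxsbGAMfHxwDIyMgAycnJAMrKygDLy8sAzMzMAM3NzQDOzs4Az8/PANDQ0ADR0dEA0tLSANPT0wDU1NQA1dXVANbW1gDX19cA2NjYANnZ2QDa2toA29vbANzc3ADd3d0A3t7eAN/f3wDg4OAA4eHhAOLi4gDj4+MA5OTkAOXl5QDm5uYA5+fnAOjo6ADp6ekA6urqAOvr6wDs7OwA7e3tAO7u7gDv7+8A8PDwAPHx8QDy8vIA8/PzAPT09AD19fUA9vb2APf39wD4+PgA+fn5APr6+gD7+/sA/Pz8AP39/QD+/v4A////AKCkqLS0sKR4YEg4OEBESGCgpLC4mJh8VDw4ODg8PDxIoKi8vJBwVEQ4ODg4ODg4OKCstLScdGRYPDg4ODg4PEikrMColHhoWDw4ODg4ODxMjJSUfHR8cGhMRDg4ODxEVGRgbFxMaGh0bFBAQEhAQEQ8TFRAMERUVGBUVGRsQEQ8NDQ0MDRAUGBwbHiIcGBUODQwMDAwNEBcgIyIhGyEdDw8NDAwLCw8bJCIgHx0bHRMNDA0OCwoNICckIyIZExwQDAwPEg0KCx8oIx0UEBQbDg0MERQUDgoPGyQXDg8VFAwRDhUbHRcMChEcDwkLEBINEhEeIB0aFAoSFwwICA4SDw="/>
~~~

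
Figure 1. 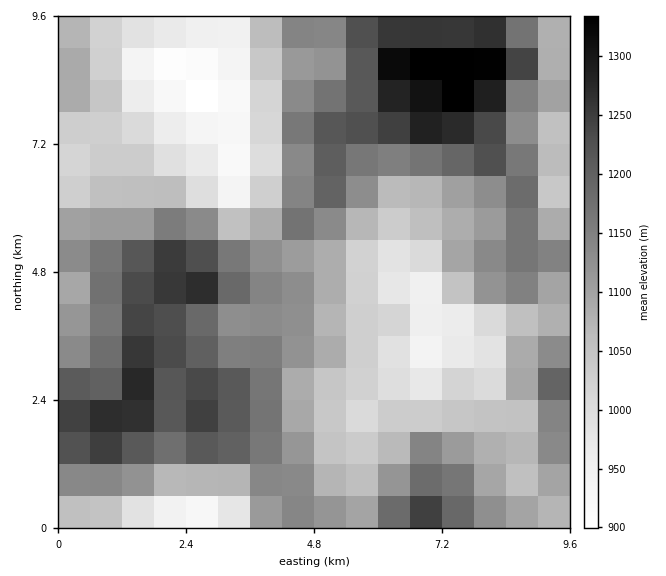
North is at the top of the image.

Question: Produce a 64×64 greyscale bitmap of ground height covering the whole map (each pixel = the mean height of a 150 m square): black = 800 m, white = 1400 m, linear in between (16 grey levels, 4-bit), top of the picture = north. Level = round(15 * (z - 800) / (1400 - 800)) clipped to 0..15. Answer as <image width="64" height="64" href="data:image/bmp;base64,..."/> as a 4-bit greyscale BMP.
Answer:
<image width="64" height="64" href="data:image/bmp;base64,Qk12CAAAAAAAAHYAAAAoAAAAQAAAAEAAAAABAAQAAAAAAAAIAAATCwAAEwsAABAAAAAAAAAAAAAAABEREQAiIiIAMzMzAERERABVVVUAZmZmAHd3dwCIiIgAmZmZAKqqqgC7u7sAzMzMAN3d3QDu7u4A////AGZmZlVEREMzMzM0VniJmYmZh3iJqrvMu6qqmZmYh3d3ZmZmZVRERDMzMzRGeIiZmZmHd4iZq8y7qqmZiIiHd3dmZnd2VUREMzMzNEZ4iImYiId3eImavLuqmZh3d3d3d3Z3d3dmVVREREREVniIiYiId3d3iZq7u6qZh3d3d2d3d3eIiHd3ZVVVVVVmd4iZiIh3d3eImqqqqpmHdmZ3Z3eIiIiIiId2dmZmZmd4mYiIh3d2d3iZmqqpmYd2ZmZ3eJmZmZmZiHd3eIh3d4mZmZh3ZmZmd4mZmZmZiHdmZniImaqZmamIh4iIiIiIiaqZh2ZmZmZniJmZmZmIh3ZneIiaq7qquqmZmZmZmZmZmZmHZmZmZmd4mamYiIh3d2eIiKq7u7u7qpqqqqqqqpmZmIdmZmZmZniJmYiIh3d3d4iZq7y7zLupmaqru7upmZmYh3ZmZmZmd4mYh3d3dnd3iJmry7zMy6maqrzMu6mZmZh3dmZmZmZ3iIh3d3Zmd3d4mbu7zNzMuZqrzLu7qpmZmHdmZmVWZ3d3d3ZmZmd3Zniau7vMzMy6mrvMuquqqZmYdmZmVVVmZmZmZmZmd3ZmeJq7u7vMzMuqu8u6qrqpmYd2ZmZVRVVVVWZmZmZ3ZmZ4mru7qrzM26q7y7qquqmZh2ZmZmVVVVVFVmZmZmZmZ4iaqqqqq7zbqrvMuqu6qZmHZmZmZlVVVURWZmZlVWZ4maqqqqqrvNuqu8u6q6qpmYd2ZmZ2VWZURFVmZVVVZ4mqqquqqqq826qry6qrqqmZiHZmZmZVZUQ0RVVVVVVniaqqqqqpqr3bqru7qrupmZmId2ZmZlVVRDNFVVVFVmeJqqqZmZmqvcuqu7qru6mZmZiHd2ZlVVVEM0RVVEVVZ4mZmYiImaq8y6q7qqqpmJmZmIh3d2ZVVUQzNERERFVniJmZiIiZqqzLu8uqqZiIiZmYiIh3dlVlREM0REREVWeIiIiIiJmqq8u7uqqZiIiIiIiIiId2VWVURENERERWZ3eIiIiImZqru6qqqpiIiIiIiIiId2ZlZlVERDRERFZmd3d3iIiJmqu6qqu6mIiIiIiIiId2ZmVmZURENEREVVZ3d3eIiImau7u7u7qZiIiJmIiId2ZmZVZlVEREVVVVZnd3d4iIiJu7u7zMy6mZiJmZmYh3ZmZlVVVERERVZmZmd3d3d4iIm7u8zMzMu6mZmZmYiId2ZlVVVURERVZ3d3d3d3d3eImburvMzN3MuqqZiIiIiHdmVVVERERFd4iImZh3d3d4mau6qqu8zMu6mZiIiIiHd2ZVVEQzRFZ4iImZqYd3d3iJq7u6qqvLu6mZmIiIiId2ZlVURERFZ4iImZmqmHeIiImqvMy6q7uqmZmYiIiId3ZmVVRERFVniIiZmZmZiJiIiZqrvMu7u6qZmZiIiId3d2ZVVURFVmeIiZmZmZmYmZiJmpqrzcy7u6mZmIiHd3d3ZlVVVEVmd4iImZmZmZmZiJmZmZmry7u7qpiIeIiIh3dlVVVVVWZ3iIiJmZmZiIiIiZiIiZqqqaqZiHeIiIiId2ZVVVVWZnd4iImZmZiIiId4h3eImZmZmYd2Z4iZqYiHdmZmZmZ2d3iHiJmYh3d3iId3d4iZmIiHdlVWeZqqmYiHd2ZmZ3d3d4d4mpiHZmd4iHd3eIiIh3ZURVZ5maqqmYiHdmZnd3d3d4iaqYdlZnd3d3d3iIh2ZUREVniZmqupmIh3Zmd3d3d3iKqZhlVWZndmZnd3dmVUMzRFaJmZq6qYiHdmZnd3iIiJqqmGVVVmZmZmZmZlVUQzNEVniImqqZiId2Znd3eIiImqqYZUVVZmZmZmZlVURDM0RFZ4iaqZmIh3dmd3iIiZmaqZh1VVVmZmZmZlVVVEMzNEVniJqpmYiHd3d4iImaqqqpmHZVVWZmZmZlVVVEQzM0RWeImrqZmIiIiImZmqu7upmIdmVWZmZmZlVVRERDMzRFZ5mau6qZmZqqqqmau7uqmYh2ZWZmZlZmVVREREMzNFV4mZqqu6qqqru7urvLu6mYiHZlZmVVVVVVREREQzNEVniaqqqru6qrvMzLzLu7qZiHZmVmZVVVVVVERERDMzRWeJqqqru7qrvMzMzMy7upiIdmZmZmZmZVVEQzMzMzNFZ4mqq7u7q7vMzNzMzMu6mId2ZmZmZmZlVUQzMzMzM0Vniaqqu7qrvMzM3MzMy7qYh3Znd3ZmZlVURDMzMzMzRFeIqqqqqru8zM3M3d3LupiHd3h3d3ZlVERDMzIiIzNFV4iZmaqqu7zM3M3d3dy6mIh3iHiHdmVUMzMzIiIzNEVniJmZmaq7vM3M3d7u7cupiHeIiId2ZUMzMzIiIzM0VWeIiIiZmqvM3d3d7u7u3cqYiIiId3ZlQzMyIjMzM0RWd4h3eImaq83d3d7u7u7u25iId4h3dlVDMzIzMzM0RFZniHeIiZqs3d3e7u7u7t3dqYd3iHZmVUQzMzMzMzM0VmeIiIiImrzd3e7t3d3d3d25h2Z3dmZVRDMzMzMzMzRWZ5mIiImqvN3d3d3czM3dzLl3Znd2ZlVURDM0RDMzNFZomYiIiau83d3czLu7zN3LmHd3d3dmZVVURERERDNEVnipiIiaq7u7y7u7u7vMzMqHd3d3dmZVVVVVRERERERWeZmIiJmqqqu7u7u7u7u7uYd3d3d2ZVVVVVVURERDRFaJmYiIiaq7u7u7zMzMy6qph3d3"/>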